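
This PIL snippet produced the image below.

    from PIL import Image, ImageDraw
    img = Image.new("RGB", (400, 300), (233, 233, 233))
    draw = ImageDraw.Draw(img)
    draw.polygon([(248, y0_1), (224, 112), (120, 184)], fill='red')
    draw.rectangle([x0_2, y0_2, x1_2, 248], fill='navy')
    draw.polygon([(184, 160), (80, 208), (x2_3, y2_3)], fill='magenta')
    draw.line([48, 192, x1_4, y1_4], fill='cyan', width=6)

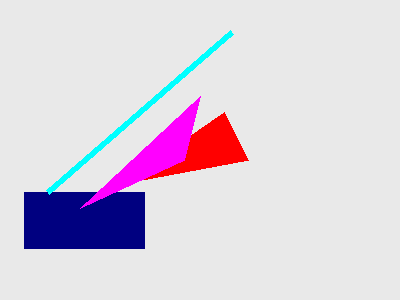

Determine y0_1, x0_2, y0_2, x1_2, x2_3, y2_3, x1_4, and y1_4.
y0_1 = 160
x0_2 = 24
y0_2 = 192
x1_2 = 144
x2_3 = 200
y2_3 = 96
x1_4 = 232
y1_4 = 32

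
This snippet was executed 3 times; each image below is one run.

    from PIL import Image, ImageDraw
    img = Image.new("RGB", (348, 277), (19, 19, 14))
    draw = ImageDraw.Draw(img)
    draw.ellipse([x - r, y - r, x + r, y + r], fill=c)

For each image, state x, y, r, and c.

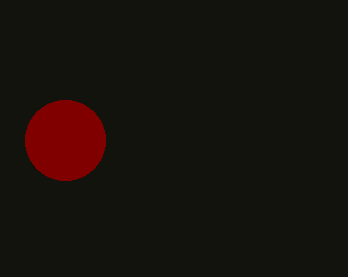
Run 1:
x = 65, y = 140, r = 40, c = 'maroon'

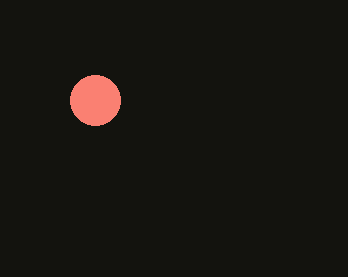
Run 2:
x = 95; y = 100; r = 25; c = 'salmon'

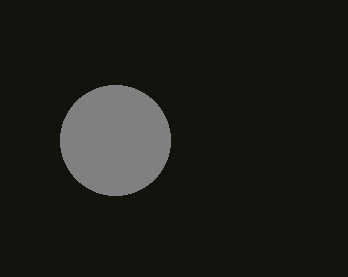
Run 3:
x = 115, y = 140, r = 55, c = 'gray'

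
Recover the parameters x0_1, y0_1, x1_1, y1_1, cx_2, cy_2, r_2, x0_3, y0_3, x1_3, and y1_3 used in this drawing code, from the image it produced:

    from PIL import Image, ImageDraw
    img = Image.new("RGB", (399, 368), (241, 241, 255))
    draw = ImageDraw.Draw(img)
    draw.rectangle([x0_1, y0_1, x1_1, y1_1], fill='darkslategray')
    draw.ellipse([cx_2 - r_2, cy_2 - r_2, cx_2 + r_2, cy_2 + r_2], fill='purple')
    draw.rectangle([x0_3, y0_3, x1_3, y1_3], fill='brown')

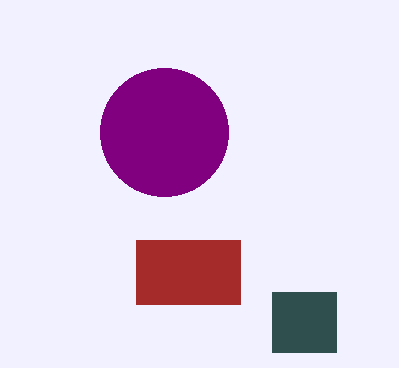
x0_1 = 272, y0_1 = 292, x1_1 = 336, y1_1 = 352, cx_2 = 164, cy_2 = 132, r_2 = 64, x0_3 = 136, y0_3 = 240, x1_3 = 240, y1_3 = 304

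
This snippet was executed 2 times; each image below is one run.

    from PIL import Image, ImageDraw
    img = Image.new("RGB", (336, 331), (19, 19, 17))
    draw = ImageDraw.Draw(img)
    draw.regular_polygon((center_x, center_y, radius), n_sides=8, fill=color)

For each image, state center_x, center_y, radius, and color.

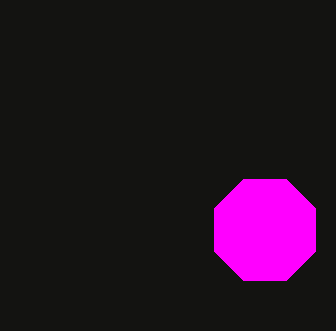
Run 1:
center_x = 265, center_y = 230, radius = 55, color = 'magenta'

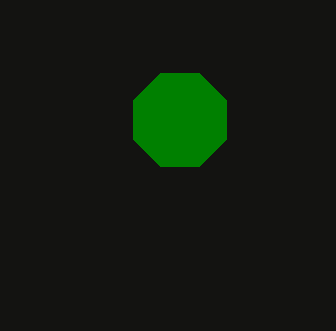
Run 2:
center_x = 180
center_y = 120
radius = 50
color = 'green'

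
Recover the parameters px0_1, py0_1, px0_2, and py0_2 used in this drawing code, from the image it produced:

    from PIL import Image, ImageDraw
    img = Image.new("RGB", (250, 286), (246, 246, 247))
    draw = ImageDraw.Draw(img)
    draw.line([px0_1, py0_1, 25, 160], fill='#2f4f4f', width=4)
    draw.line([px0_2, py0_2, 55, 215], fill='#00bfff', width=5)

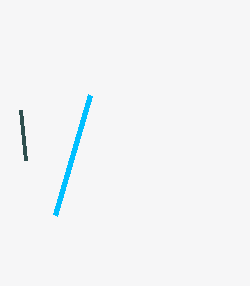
px0_1 = 20
py0_1 = 110
px0_2 = 90
py0_2 = 95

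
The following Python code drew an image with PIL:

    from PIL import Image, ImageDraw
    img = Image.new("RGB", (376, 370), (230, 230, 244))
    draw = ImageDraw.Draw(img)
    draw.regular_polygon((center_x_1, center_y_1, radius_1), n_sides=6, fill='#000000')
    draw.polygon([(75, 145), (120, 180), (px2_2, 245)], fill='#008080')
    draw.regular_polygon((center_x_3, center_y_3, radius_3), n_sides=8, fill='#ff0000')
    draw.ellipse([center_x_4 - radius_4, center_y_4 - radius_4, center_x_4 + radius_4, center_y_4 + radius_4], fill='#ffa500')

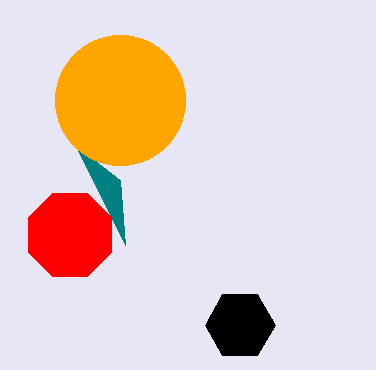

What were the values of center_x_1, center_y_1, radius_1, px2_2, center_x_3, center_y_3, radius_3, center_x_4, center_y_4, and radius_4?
center_x_1 = 240; center_y_1 = 325; radius_1 = 35; px2_2 = 125; center_x_3 = 70; center_y_3 = 235; radius_3 = 45; center_x_4 = 120; center_y_4 = 100; radius_4 = 65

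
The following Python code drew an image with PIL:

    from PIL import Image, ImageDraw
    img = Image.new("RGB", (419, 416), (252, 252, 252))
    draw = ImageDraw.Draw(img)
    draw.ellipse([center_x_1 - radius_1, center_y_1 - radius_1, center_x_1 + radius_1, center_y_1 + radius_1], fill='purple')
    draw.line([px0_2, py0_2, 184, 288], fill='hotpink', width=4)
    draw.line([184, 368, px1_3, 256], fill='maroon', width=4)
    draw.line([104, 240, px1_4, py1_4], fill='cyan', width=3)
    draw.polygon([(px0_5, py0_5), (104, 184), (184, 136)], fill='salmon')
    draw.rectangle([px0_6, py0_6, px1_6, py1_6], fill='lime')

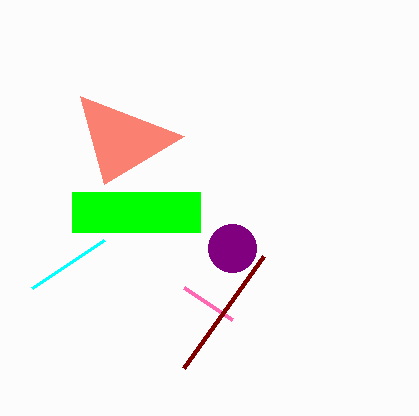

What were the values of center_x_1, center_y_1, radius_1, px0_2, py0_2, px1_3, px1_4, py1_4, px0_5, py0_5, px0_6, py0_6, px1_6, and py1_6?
center_x_1 = 232, center_y_1 = 248, radius_1 = 24, px0_2 = 232, py0_2 = 320, px1_3 = 264, px1_4 = 32, py1_4 = 288, px0_5 = 80, py0_5 = 96, px0_6 = 72, py0_6 = 192, px1_6 = 200, py1_6 = 232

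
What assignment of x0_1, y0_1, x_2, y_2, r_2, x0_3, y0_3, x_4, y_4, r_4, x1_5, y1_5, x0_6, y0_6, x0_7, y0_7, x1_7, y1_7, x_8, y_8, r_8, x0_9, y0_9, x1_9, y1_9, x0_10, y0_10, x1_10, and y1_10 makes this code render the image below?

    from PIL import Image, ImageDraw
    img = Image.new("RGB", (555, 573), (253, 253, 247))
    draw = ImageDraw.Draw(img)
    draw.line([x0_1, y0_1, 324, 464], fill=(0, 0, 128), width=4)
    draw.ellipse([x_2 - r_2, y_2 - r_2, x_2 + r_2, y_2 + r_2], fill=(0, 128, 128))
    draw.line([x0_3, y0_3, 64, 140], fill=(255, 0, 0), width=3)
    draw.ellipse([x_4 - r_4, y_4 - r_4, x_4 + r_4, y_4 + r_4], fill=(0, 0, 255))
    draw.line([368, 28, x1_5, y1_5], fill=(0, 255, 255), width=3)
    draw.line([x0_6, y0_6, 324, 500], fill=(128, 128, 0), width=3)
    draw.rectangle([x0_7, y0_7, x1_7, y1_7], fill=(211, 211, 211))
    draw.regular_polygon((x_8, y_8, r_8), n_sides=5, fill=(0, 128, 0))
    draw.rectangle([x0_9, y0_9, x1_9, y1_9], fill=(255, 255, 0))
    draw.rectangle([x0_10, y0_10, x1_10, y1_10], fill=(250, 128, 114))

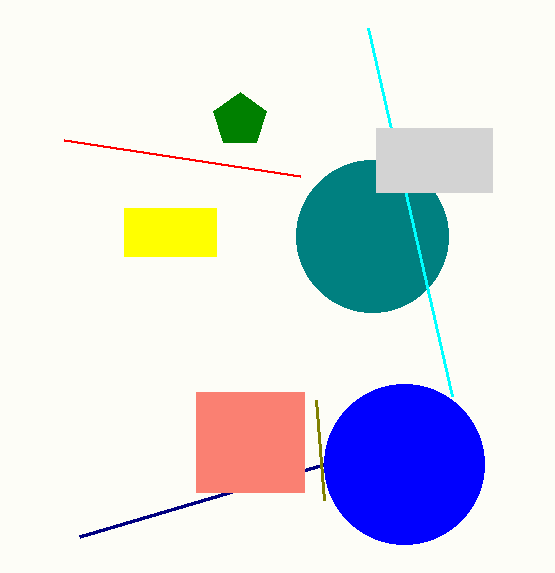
x0_1 = 80; y0_1 = 536; x_2 = 372; y_2 = 236; r_2 = 76; x0_3 = 300; y0_3 = 176; x_4 = 404; y_4 = 464; r_4 = 80; x1_5 = 452; y1_5 = 396; x0_6 = 316; y0_6 = 400; x0_7 = 376; y0_7 = 128; x1_7 = 492; y1_7 = 192; x_8 = 240; y_8 = 120; r_8 = 28; x0_9 = 124; y0_9 = 208; x1_9 = 216; y1_9 = 256; x0_10 = 196; y0_10 = 392; x1_10 = 304; y1_10 = 492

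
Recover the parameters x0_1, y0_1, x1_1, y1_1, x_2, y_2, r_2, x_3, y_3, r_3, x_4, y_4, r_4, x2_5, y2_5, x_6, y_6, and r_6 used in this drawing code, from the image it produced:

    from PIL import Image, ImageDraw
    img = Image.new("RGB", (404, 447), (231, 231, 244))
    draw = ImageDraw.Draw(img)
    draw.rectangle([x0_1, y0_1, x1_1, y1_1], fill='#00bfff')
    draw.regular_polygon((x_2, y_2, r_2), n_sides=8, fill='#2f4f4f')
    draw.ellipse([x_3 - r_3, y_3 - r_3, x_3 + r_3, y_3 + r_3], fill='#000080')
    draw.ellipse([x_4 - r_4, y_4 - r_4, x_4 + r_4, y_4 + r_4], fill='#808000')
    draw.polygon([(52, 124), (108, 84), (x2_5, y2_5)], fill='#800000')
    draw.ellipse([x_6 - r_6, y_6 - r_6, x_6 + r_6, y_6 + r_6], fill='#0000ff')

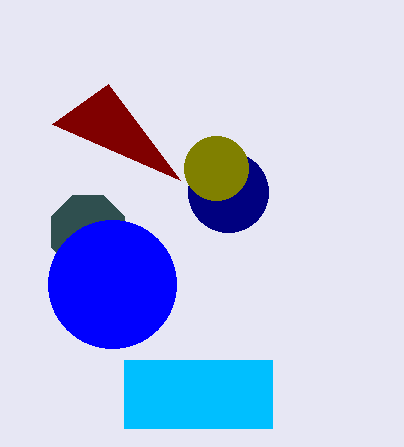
x0_1 = 124
y0_1 = 360
x1_1 = 272
y1_1 = 428
x_2 = 88
y_2 = 232
r_2 = 40
x_3 = 228
y_3 = 192
r_3 = 40
x_4 = 216
y_4 = 168
r_4 = 32
x2_5 = 180
y2_5 = 180
x_6 = 112
y_6 = 284
r_6 = 64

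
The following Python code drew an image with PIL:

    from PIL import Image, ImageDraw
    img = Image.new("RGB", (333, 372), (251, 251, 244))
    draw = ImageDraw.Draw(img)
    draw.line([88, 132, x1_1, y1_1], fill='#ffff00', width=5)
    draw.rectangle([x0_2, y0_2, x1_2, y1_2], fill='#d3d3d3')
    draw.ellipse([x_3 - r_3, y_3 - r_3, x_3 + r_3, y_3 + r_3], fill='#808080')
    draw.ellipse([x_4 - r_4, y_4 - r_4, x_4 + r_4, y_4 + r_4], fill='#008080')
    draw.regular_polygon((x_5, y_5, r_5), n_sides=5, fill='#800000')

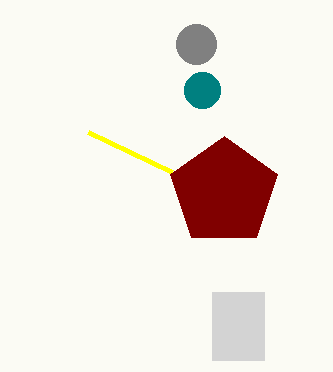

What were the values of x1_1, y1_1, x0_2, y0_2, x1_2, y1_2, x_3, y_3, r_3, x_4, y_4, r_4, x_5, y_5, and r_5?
x1_1 = 172; y1_1 = 172; x0_2 = 212; y0_2 = 292; x1_2 = 264; y1_2 = 360; x_3 = 196; y_3 = 44; r_3 = 20; x_4 = 202; y_4 = 90; r_4 = 18; x_5 = 224; y_5 = 192; r_5 = 56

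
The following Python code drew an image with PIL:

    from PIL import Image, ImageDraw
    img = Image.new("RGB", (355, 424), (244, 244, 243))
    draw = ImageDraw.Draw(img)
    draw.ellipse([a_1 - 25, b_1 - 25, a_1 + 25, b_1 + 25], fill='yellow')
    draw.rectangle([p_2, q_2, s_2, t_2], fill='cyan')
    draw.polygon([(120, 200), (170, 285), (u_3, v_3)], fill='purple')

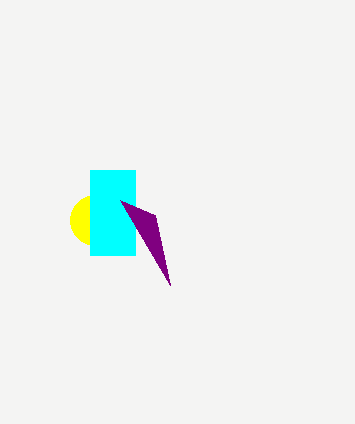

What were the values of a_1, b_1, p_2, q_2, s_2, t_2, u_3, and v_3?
a_1 = 95, b_1 = 220, p_2 = 90, q_2 = 170, s_2 = 135, t_2 = 255, u_3 = 155, v_3 = 215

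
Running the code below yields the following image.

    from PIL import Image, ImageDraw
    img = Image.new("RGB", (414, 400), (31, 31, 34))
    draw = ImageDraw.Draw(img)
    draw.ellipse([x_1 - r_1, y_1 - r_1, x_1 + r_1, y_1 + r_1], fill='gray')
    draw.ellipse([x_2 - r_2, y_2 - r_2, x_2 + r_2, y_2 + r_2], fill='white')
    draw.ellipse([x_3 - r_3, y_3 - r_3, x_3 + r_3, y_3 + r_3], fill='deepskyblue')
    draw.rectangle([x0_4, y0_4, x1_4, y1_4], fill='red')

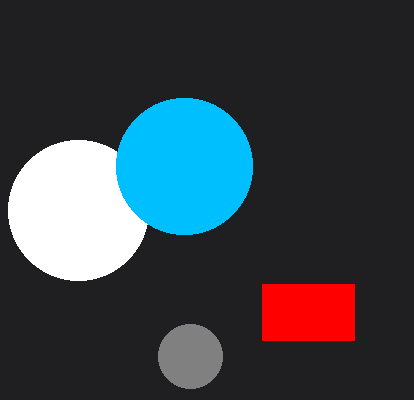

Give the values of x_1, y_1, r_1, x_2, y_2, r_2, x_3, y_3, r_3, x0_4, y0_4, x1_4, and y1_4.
x_1 = 190, y_1 = 356, r_1 = 32, x_2 = 78, y_2 = 210, r_2 = 70, x_3 = 184, y_3 = 166, r_3 = 68, x0_4 = 262, y0_4 = 284, x1_4 = 354, y1_4 = 340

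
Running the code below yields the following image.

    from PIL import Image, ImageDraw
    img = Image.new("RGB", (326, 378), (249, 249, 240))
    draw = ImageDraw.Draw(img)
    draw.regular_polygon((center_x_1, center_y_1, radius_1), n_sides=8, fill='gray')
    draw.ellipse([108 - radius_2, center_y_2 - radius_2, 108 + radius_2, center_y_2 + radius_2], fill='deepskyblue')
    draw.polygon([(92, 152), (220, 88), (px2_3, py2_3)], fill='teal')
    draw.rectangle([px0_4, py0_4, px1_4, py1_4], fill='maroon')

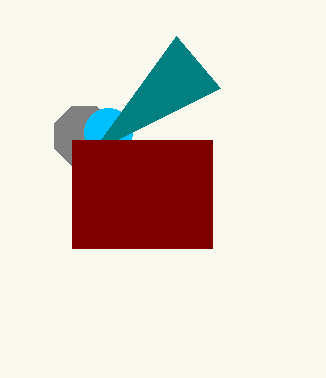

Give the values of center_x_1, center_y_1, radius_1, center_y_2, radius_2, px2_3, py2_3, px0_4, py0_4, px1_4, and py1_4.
center_x_1 = 84
center_y_1 = 136
radius_1 = 32
center_y_2 = 132
radius_2 = 24
px2_3 = 176
py2_3 = 36
px0_4 = 72
py0_4 = 140
px1_4 = 212
py1_4 = 248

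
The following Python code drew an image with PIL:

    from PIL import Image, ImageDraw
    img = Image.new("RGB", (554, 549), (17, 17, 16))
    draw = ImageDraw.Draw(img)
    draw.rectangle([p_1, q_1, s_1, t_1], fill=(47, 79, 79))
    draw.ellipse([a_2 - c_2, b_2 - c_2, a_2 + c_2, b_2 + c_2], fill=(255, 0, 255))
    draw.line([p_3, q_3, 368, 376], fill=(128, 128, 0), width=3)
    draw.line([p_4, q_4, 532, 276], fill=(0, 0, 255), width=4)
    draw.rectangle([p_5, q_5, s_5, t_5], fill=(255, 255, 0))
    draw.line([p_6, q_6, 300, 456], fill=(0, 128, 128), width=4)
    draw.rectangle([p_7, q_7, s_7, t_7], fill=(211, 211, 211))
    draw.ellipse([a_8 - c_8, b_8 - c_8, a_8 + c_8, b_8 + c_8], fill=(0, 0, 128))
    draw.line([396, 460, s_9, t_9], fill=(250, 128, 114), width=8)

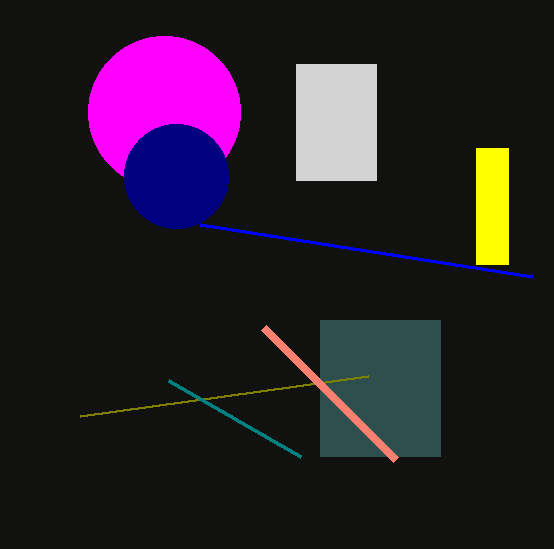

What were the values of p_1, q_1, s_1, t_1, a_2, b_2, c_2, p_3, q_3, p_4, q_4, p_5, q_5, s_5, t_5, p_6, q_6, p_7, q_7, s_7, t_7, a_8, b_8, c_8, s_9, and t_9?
p_1 = 320
q_1 = 320
s_1 = 440
t_1 = 456
a_2 = 164
b_2 = 112
c_2 = 76
p_3 = 80
q_3 = 416
p_4 = 200
q_4 = 224
p_5 = 476
q_5 = 148
s_5 = 508
t_5 = 264
p_6 = 168
q_6 = 380
p_7 = 296
q_7 = 64
s_7 = 376
t_7 = 180
a_8 = 176
b_8 = 176
c_8 = 52
s_9 = 264
t_9 = 328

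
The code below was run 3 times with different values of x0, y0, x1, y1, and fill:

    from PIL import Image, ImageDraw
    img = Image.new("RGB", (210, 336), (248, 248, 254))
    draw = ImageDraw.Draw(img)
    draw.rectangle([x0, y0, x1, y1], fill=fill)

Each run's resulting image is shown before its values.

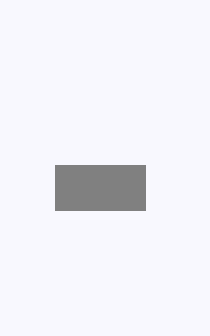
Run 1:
x0 = 55, y0 = 165, x1 = 145, y1 = 210, fill = 'gray'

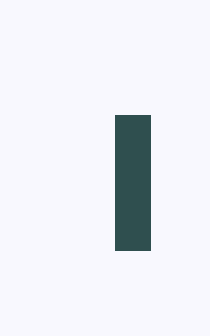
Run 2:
x0 = 115; y0 = 115; x1 = 150; y1 = 250; fill = 'darkslategray'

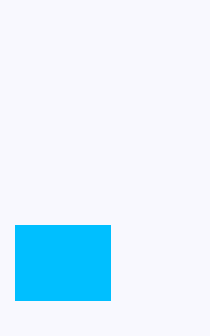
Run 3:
x0 = 15, y0 = 225, x1 = 110, y1 = 300, fill = 'deepskyblue'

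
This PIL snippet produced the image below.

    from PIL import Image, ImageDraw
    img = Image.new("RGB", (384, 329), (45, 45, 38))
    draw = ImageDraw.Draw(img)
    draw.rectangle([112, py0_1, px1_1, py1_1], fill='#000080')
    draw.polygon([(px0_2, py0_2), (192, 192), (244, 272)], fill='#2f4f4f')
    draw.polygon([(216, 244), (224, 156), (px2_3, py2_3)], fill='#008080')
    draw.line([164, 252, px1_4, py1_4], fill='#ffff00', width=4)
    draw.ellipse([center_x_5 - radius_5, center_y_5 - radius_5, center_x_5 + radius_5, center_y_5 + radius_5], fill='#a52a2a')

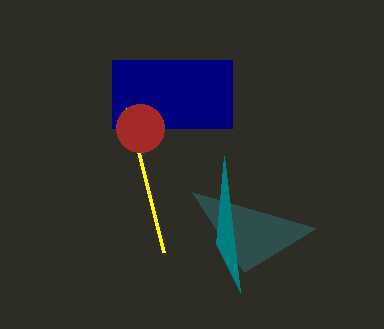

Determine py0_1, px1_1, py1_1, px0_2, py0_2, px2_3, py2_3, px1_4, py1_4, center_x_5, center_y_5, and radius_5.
py0_1 = 60, px1_1 = 232, py1_1 = 128, px0_2 = 316, py0_2 = 228, px2_3 = 240, py2_3 = 292, px1_4 = 128, py1_4 = 108, center_x_5 = 140, center_y_5 = 128, radius_5 = 24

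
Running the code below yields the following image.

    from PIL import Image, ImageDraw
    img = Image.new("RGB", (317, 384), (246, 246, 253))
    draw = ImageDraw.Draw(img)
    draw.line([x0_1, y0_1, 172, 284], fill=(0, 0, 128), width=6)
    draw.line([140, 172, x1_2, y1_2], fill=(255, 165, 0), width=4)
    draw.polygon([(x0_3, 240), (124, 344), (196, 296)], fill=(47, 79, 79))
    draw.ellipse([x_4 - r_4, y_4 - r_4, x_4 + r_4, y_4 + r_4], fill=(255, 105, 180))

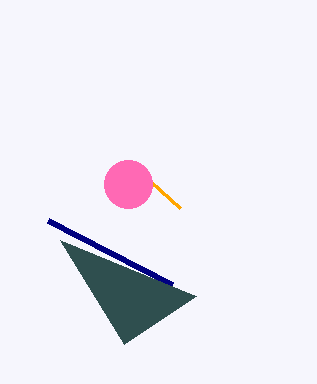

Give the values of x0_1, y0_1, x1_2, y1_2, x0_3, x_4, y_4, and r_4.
x0_1 = 48
y0_1 = 220
x1_2 = 180
y1_2 = 208
x0_3 = 60
x_4 = 128
y_4 = 184
r_4 = 24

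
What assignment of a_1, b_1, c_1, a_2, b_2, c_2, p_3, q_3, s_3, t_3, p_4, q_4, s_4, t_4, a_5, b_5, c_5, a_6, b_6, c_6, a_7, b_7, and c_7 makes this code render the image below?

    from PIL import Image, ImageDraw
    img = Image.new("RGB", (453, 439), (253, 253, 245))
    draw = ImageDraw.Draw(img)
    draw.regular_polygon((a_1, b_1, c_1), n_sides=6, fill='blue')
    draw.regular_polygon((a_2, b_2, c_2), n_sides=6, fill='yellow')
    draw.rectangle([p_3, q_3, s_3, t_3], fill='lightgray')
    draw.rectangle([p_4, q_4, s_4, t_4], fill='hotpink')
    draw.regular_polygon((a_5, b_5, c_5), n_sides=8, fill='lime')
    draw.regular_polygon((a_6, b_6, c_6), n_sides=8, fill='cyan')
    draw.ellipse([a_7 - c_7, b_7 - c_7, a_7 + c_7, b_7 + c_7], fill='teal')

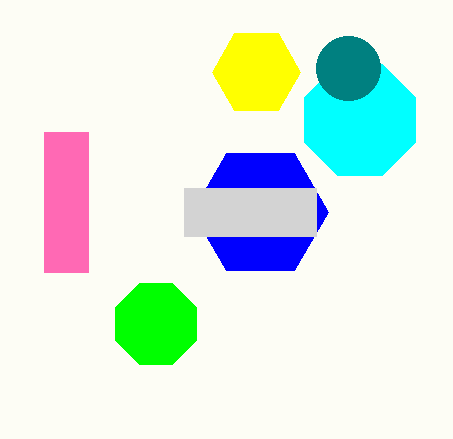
a_1 = 260; b_1 = 212; c_1 = 68; a_2 = 256; b_2 = 72; c_2 = 44; p_3 = 184; q_3 = 188; s_3 = 316; t_3 = 236; p_4 = 44; q_4 = 132; s_4 = 88; t_4 = 272; a_5 = 156; b_5 = 324; c_5 = 44; a_6 = 360; b_6 = 120; c_6 = 60; a_7 = 348; b_7 = 68; c_7 = 32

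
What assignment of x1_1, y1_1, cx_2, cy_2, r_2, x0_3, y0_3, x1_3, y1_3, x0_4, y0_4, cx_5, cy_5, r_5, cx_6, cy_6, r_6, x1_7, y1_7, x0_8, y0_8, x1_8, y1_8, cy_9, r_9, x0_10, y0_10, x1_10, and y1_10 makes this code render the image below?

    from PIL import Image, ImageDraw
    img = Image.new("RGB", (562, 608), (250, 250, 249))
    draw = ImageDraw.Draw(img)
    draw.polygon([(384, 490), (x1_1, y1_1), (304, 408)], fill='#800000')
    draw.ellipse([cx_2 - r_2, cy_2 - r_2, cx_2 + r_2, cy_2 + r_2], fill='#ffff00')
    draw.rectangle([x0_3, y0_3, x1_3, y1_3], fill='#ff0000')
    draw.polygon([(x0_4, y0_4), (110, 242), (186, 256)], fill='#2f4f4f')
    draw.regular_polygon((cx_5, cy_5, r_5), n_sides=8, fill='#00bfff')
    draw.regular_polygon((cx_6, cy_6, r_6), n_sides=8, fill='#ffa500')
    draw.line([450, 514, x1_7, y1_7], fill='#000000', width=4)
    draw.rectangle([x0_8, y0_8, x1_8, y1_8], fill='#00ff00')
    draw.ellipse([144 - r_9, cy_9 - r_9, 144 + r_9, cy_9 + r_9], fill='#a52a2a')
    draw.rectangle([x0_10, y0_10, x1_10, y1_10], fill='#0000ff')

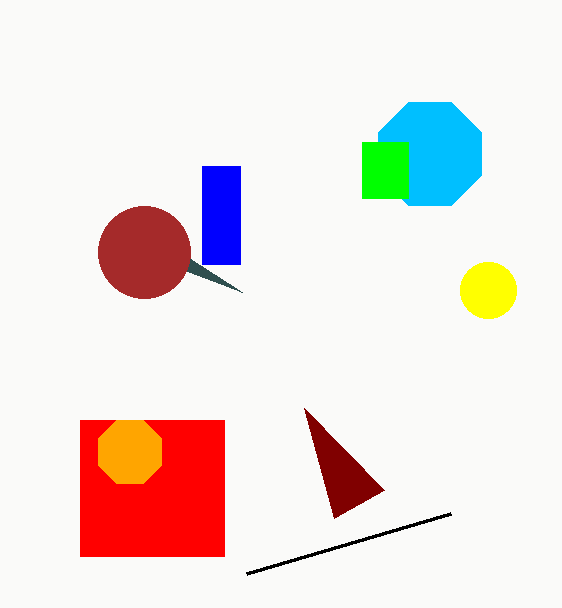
x1_1 = 334; y1_1 = 518; cx_2 = 488; cy_2 = 290; r_2 = 28; x0_3 = 80; y0_3 = 420; x1_3 = 224; y1_3 = 556; x0_4 = 242; y0_4 = 292; cx_5 = 430; cy_5 = 154; r_5 = 56; cx_6 = 130; cy_6 = 452; r_6 = 34; x1_7 = 246; y1_7 = 574; x0_8 = 362; y0_8 = 142; x1_8 = 408; y1_8 = 198; cy_9 = 252; r_9 = 46; x0_10 = 202; y0_10 = 166; x1_10 = 240; y1_10 = 264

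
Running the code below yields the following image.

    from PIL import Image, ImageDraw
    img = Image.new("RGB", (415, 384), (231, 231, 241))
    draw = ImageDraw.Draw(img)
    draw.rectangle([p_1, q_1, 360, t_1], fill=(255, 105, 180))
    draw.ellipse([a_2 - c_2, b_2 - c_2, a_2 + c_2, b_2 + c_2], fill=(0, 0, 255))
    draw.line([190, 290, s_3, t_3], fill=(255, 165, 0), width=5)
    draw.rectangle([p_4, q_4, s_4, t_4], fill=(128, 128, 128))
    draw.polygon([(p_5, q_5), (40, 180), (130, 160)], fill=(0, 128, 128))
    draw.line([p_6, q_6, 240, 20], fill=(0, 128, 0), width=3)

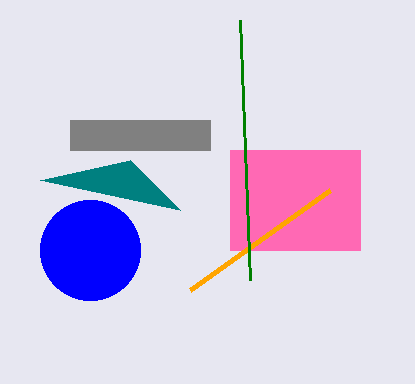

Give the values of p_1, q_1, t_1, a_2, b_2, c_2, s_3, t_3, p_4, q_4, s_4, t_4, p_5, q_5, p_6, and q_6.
p_1 = 230, q_1 = 150, t_1 = 250, a_2 = 90, b_2 = 250, c_2 = 50, s_3 = 330, t_3 = 190, p_4 = 70, q_4 = 120, s_4 = 210, t_4 = 150, p_5 = 180, q_5 = 210, p_6 = 250, q_6 = 280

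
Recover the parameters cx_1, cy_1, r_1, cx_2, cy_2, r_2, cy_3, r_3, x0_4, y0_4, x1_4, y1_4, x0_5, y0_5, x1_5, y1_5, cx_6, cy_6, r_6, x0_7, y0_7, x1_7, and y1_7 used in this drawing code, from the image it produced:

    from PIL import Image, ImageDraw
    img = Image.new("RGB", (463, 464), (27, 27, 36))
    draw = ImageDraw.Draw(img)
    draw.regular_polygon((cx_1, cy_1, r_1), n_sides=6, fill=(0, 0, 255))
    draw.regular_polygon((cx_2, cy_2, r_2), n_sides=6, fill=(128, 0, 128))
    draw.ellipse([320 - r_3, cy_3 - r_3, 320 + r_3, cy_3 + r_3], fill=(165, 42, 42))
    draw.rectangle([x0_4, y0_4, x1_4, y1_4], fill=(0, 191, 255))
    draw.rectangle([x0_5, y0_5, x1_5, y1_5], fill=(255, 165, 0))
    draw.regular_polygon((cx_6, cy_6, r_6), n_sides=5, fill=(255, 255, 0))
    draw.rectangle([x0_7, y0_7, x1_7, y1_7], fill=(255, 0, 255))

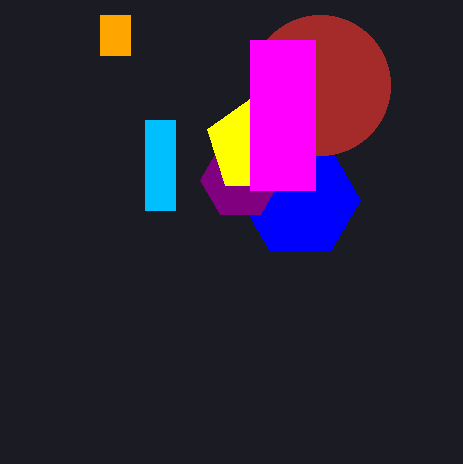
cx_1 = 300; cy_1 = 200; r_1 = 60; cx_2 = 240; cy_2 = 180; r_2 = 40; cy_3 = 85; r_3 = 70; x0_4 = 145; y0_4 = 120; x1_4 = 175; y1_4 = 210; x0_5 = 100; y0_5 = 15; x1_5 = 130; y1_5 = 55; cx_6 = 255; cy_6 = 145; r_6 = 50; x0_7 = 250; y0_7 = 40; x1_7 = 315; y1_7 = 190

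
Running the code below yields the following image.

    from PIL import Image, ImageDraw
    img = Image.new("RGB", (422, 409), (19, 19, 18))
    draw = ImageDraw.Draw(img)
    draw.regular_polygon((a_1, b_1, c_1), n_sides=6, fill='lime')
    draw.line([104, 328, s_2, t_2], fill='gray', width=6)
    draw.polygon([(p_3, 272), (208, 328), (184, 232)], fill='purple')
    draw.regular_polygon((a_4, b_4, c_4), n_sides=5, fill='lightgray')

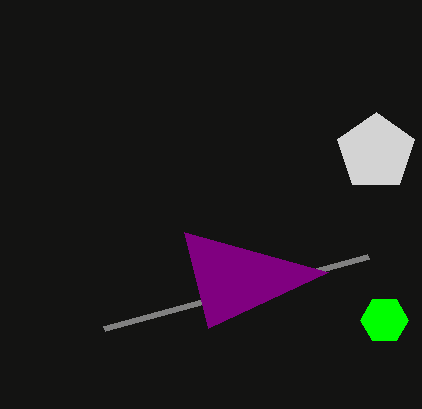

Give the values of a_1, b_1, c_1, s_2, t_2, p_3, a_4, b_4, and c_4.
a_1 = 384, b_1 = 320, c_1 = 24, s_2 = 368, t_2 = 256, p_3 = 328, a_4 = 376, b_4 = 152, c_4 = 40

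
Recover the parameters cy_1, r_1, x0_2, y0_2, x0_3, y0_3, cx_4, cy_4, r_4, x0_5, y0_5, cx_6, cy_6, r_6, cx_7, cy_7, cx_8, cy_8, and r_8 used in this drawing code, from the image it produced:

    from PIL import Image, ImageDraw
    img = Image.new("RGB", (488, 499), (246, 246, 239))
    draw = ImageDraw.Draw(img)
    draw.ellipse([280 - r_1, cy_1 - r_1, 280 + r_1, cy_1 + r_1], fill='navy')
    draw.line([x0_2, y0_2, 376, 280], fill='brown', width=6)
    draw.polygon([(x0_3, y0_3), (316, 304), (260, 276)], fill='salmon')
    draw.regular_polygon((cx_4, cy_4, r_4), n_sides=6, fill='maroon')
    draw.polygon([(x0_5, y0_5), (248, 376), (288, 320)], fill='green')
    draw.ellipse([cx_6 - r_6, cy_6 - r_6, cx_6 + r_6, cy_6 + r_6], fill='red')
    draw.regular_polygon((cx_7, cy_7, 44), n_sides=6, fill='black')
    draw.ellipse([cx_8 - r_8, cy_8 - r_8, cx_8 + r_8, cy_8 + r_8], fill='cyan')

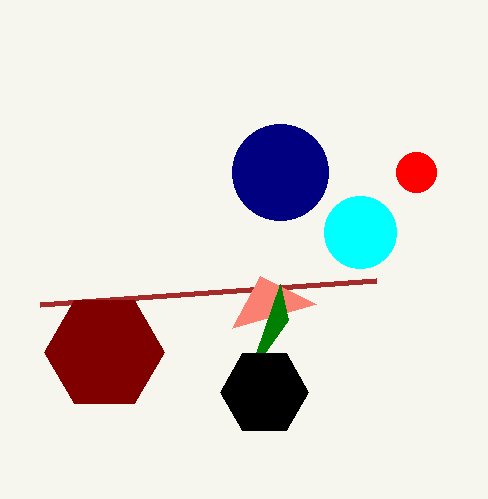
cy_1 = 172
r_1 = 48
x0_2 = 40
y0_2 = 304
x0_3 = 232
y0_3 = 328
cx_4 = 104
cy_4 = 352
r_4 = 60
x0_5 = 280
y0_5 = 284
cx_6 = 416
cy_6 = 172
r_6 = 20
cx_7 = 264
cy_7 = 392
cx_8 = 360
cy_8 = 232
r_8 = 36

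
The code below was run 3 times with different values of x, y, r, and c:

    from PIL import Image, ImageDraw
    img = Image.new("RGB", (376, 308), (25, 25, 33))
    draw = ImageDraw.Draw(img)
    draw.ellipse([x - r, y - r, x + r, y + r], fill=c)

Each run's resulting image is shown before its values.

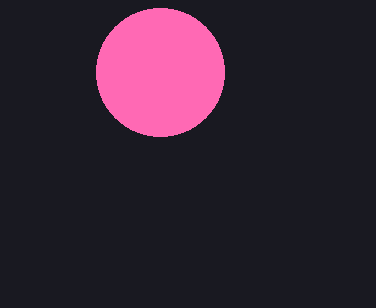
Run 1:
x = 160, y = 72, r = 64, c = 'hotpink'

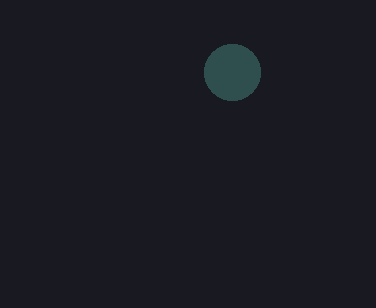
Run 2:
x = 232
y = 72
r = 28
c = 'darkslategray'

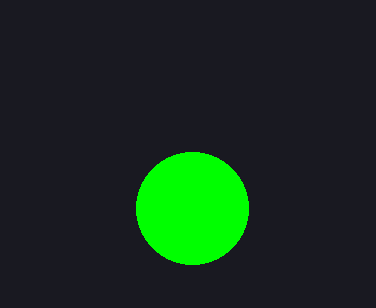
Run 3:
x = 192
y = 208
r = 56
c = 'lime'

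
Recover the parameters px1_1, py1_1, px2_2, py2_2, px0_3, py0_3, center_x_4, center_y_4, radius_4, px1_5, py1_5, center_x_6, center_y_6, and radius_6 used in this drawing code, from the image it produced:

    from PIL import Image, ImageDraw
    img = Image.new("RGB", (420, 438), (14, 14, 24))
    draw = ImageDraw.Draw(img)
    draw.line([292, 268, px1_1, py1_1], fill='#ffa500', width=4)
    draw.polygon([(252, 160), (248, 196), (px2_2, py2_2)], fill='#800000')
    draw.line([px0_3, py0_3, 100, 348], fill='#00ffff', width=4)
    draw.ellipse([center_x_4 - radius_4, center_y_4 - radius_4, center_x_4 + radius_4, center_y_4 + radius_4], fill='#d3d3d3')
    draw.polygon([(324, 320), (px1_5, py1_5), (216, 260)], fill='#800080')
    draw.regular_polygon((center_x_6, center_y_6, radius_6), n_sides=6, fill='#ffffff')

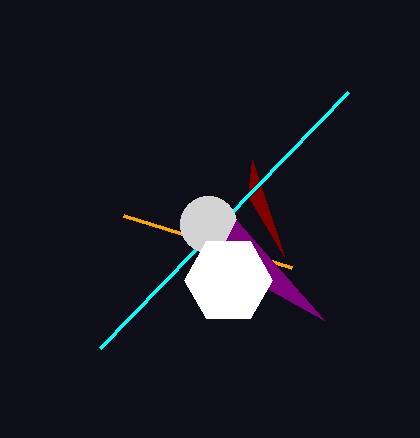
px1_1 = 124; py1_1 = 216; px2_2 = 284; py2_2 = 256; px0_3 = 348; py0_3 = 92; center_x_4 = 208; center_y_4 = 224; radius_4 = 28; px1_5 = 236; py1_5 = 220; center_x_6 = 228; center_y_6 = 280; radius_6 = 44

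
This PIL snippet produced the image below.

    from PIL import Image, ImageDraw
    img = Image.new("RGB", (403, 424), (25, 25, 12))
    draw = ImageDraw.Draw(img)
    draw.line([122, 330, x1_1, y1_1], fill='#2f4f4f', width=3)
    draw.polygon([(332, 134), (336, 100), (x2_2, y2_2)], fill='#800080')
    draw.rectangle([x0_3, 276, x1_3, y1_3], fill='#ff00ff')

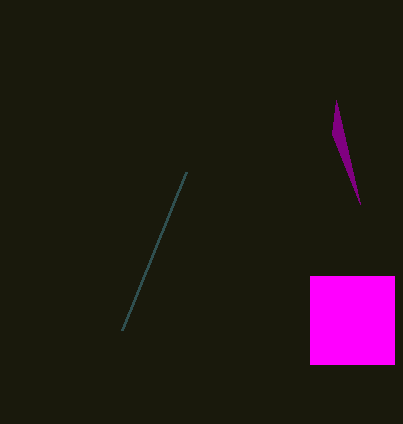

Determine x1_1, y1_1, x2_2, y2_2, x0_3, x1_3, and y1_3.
x1_1 = 186; y1_1 = 172; x2_2 = 360; y2_2 = 204; x0_3 = 310; x1_3 = 394; y1_3 = 364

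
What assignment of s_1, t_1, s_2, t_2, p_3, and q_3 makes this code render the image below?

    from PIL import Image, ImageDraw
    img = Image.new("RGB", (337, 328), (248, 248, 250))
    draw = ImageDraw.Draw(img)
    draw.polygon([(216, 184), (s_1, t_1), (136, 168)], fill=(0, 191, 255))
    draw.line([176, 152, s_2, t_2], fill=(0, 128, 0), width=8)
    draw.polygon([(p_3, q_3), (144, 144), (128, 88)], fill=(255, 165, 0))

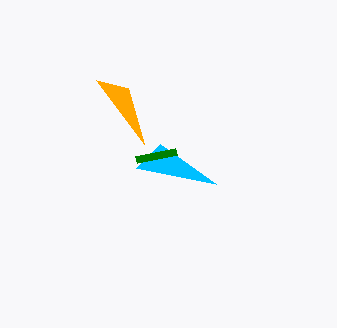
s_1 = 160; t_1 = 144; s_2 = 136; t_2 = 160; p_3 = 96; q_3 = 80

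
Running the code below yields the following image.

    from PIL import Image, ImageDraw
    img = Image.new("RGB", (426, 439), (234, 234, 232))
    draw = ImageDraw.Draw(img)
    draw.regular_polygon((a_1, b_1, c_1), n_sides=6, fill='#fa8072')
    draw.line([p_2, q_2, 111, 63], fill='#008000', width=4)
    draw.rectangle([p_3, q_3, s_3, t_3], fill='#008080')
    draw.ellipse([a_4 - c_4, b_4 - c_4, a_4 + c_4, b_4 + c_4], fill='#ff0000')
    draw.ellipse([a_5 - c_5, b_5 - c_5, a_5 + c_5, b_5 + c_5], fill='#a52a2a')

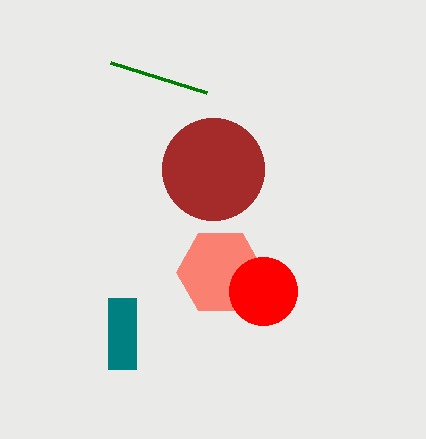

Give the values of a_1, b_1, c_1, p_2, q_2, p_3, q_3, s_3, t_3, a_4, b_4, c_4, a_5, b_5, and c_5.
a_1 = 220
b_1 = 272
c_1 = 44
p_2 = 207
q_2 = 93
p_3 = 108
q_3 = 298
s_3 = 136
t_3 = 369
a_4 = 263
b_4 = 291
c_4 = 34
a_5 = 213
b_5 = 169
c_5 = 51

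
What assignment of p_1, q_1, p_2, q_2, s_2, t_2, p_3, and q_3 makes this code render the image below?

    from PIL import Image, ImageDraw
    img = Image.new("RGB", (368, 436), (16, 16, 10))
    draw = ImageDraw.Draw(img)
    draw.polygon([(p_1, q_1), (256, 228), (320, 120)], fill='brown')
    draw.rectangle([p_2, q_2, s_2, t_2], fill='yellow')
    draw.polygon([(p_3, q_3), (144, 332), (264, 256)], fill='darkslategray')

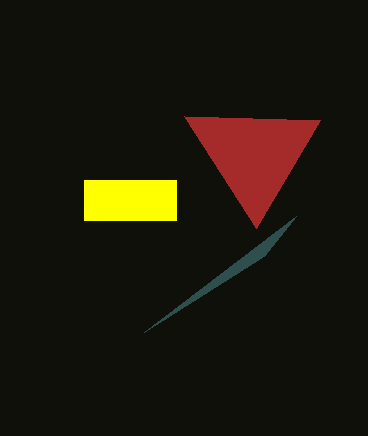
p_1 = 184, q_1 = 116, p_2 = 84, q_2 = 180, s_2 = 176, t_2 = 220, p_3 = 296, q_3 = 216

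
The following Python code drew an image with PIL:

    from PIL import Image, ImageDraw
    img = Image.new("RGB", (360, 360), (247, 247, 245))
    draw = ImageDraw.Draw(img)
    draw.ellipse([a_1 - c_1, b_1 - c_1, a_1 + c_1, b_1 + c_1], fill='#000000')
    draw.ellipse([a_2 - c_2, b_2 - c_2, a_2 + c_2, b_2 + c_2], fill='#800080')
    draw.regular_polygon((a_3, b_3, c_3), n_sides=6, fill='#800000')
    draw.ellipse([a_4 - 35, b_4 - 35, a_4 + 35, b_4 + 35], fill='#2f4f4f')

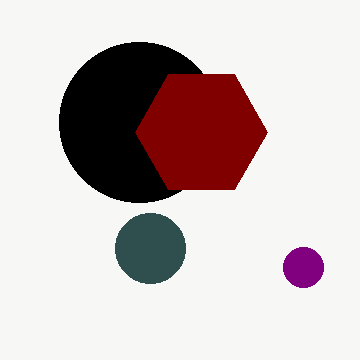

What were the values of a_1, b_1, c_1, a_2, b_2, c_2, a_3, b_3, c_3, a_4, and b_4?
a_1 = 139
b_1 = 122
c_1 = 80
a_2 = 303
b_2 = 267
c_2 = 20
a_3 = 201
b_3 = 132
c_3 = 66
a_4 = 150
b_4 = 248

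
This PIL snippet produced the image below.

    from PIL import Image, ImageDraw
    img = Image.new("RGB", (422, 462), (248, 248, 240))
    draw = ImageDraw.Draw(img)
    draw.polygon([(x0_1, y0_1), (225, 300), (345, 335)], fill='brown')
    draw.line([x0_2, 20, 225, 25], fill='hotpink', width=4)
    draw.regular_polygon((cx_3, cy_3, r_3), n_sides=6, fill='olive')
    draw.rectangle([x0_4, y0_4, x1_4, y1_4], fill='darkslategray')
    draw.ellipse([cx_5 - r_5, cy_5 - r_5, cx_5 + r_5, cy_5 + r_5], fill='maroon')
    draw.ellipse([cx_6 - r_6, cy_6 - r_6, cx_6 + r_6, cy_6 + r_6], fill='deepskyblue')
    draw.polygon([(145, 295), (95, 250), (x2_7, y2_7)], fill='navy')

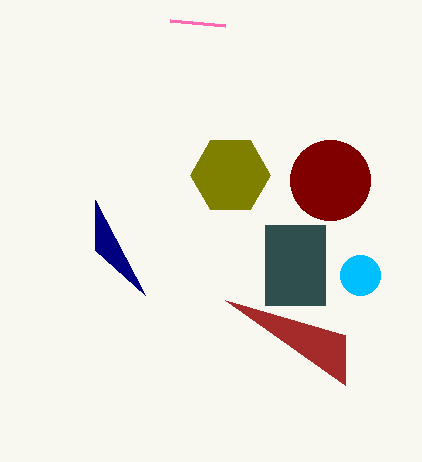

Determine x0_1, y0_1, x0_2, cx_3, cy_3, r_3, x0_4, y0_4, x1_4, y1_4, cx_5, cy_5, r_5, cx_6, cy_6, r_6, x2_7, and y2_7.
x0_1 = 345; y0_1 = 385; x0_2 = 170; cx_3 = 230; cy_3 = 175; r_3 = 40; x0_4 = 265; y0_4 = 225; x1_4 = 325; y1_4 = 305; cx_5 = 330; cy_5 = 180; r_5 = 40; cx_6 = 360; cy_6 = 275; r_6 = 20; x2_7 = 95; y2_7 = 200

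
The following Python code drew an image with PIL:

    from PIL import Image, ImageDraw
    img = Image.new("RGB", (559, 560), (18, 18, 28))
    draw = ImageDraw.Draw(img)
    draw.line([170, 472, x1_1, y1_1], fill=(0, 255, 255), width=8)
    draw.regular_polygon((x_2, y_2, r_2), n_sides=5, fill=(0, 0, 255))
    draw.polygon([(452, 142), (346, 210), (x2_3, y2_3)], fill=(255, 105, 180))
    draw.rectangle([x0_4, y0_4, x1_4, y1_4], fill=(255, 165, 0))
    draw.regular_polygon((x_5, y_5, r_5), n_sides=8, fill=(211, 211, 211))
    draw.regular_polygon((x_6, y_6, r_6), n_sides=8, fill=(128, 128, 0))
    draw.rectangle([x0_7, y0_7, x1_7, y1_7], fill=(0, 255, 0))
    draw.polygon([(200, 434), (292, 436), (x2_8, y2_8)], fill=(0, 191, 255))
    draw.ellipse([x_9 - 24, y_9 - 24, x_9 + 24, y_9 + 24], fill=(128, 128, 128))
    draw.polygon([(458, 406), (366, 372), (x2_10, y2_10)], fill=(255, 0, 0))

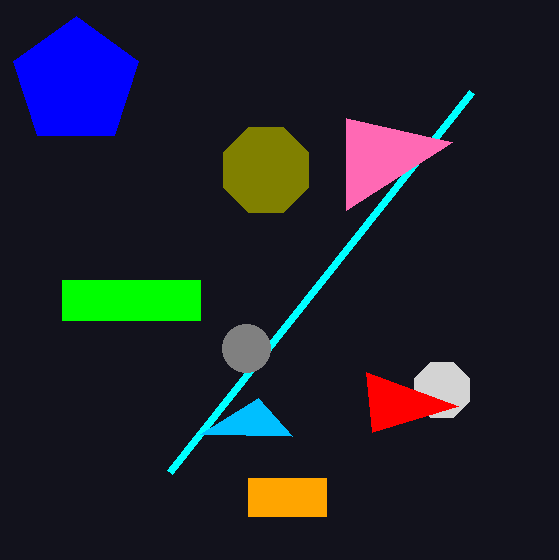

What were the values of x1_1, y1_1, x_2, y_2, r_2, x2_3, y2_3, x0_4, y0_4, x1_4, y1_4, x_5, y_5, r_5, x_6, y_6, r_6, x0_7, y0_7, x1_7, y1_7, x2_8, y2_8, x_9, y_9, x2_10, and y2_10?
x1_1 = 472, y1_1 = 92, x_2 = 76, y_2 = 82, r_2 = 66, x2_3 = 346, y2_3 = 118, x0_4 = 248, y0_4 = 478, x1_4 = 326, y1_4 = 516, x_5 = 442, y_5 = 390, r_5 = 30, x_6 = 266, y_6 = 170, r_6 = 46, x0_7 = 62, y0_7 = 280, x1_7 = 200, y1_7 = 320, x2_8 = 258, y2_8 = 398, x_9 = 246, y_9 = 348, x2_10 = 372, y2_10 = 432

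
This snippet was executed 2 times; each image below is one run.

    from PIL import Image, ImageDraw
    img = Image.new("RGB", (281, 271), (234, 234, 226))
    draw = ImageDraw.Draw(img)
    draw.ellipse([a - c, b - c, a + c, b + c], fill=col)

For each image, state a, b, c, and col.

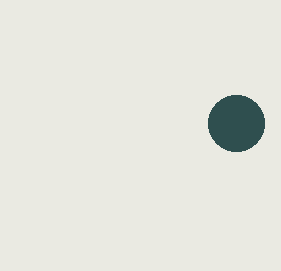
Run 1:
a = 236, b = 123, c = 28, col = 'darkslategray'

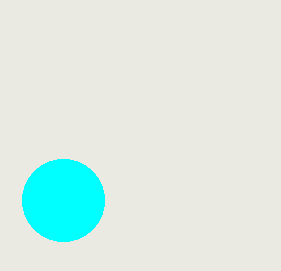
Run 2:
a = 63
b = 200
c = 41
col = 'cyan'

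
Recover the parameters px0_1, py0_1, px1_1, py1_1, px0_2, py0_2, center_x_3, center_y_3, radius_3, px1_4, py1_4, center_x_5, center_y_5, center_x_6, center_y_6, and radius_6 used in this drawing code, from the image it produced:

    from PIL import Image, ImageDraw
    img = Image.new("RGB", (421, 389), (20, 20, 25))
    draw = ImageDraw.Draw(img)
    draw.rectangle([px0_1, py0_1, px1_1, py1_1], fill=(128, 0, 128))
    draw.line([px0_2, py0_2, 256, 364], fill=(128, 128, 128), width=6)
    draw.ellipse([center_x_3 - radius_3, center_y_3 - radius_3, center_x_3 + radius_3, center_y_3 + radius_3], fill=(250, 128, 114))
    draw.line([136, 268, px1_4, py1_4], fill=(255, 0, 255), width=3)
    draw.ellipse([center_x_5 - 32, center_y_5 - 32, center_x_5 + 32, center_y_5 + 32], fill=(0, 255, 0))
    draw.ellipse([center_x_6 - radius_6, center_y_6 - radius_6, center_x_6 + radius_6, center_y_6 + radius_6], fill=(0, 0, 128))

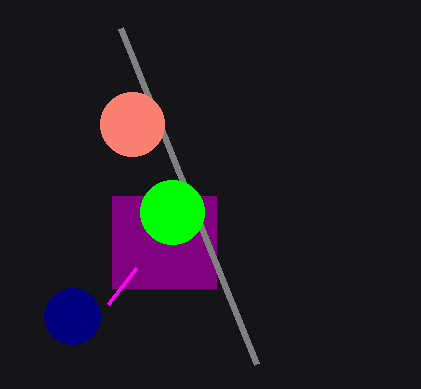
px0_1 = 112; py0_1 = 196; px1_1 = 216; py1_1 = 288; px0_2 = 120; py0_2 = 28; center_x_3 = 132; center_y_3 = 124; radius_3 = 32; px1_4 = 108; py1_4 = 304; center_x_5 = 172; center_y_5 = 212; center_x_6 = 72; center_y_6 = 316; radius_6 = 28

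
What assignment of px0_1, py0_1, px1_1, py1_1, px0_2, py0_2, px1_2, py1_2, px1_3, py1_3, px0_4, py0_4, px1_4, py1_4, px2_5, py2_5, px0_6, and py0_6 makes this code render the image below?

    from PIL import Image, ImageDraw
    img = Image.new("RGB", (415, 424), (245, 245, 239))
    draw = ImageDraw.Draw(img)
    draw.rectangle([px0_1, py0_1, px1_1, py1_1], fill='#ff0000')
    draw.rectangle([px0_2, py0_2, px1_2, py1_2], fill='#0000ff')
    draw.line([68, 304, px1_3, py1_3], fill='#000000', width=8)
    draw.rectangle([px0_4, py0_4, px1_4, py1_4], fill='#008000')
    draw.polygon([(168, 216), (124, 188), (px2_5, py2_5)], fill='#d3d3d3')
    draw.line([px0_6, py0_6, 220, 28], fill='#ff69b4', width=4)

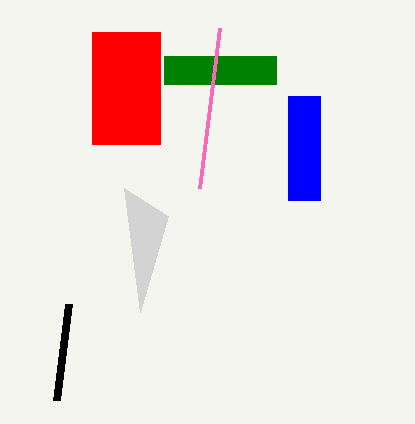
px0_1 = 92; py0_1 = 32; px1_1 = 160; py1_1 = 144; px0_2 = 288; py0_2 = 96; px1_2 = 320; py1_2 = 200; px1_3 = 56; py1_3 = 400; px0_4 = 164; py0_4 = 56; px1_4 = 276; py1_4 = 84; px2_5 = 140; py2_5 = 312; px0_6 = 200; py0_6 = 188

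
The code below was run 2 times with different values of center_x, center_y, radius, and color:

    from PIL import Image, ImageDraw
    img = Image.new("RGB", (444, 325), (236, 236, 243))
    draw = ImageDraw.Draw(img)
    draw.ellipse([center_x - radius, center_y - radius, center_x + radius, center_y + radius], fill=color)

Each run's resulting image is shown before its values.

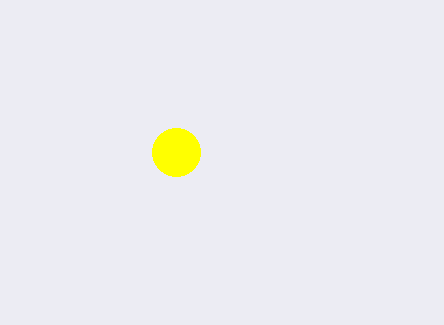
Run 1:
center_x = 176
center_y = 152
radius = 24
color = 'yellow'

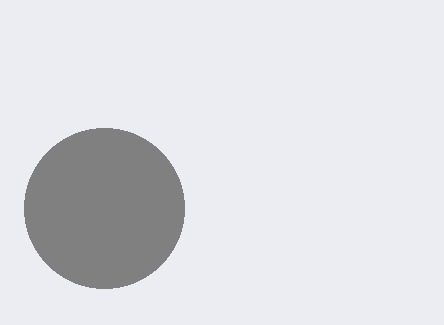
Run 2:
center_x = 104; center_y = 208; radius = 80; color = 'gray'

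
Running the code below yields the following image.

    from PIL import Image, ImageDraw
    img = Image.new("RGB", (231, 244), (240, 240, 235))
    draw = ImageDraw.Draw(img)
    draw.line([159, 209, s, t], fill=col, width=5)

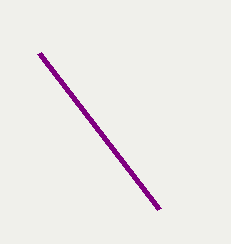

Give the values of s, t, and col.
s = 39, t = 53, col = 'purple'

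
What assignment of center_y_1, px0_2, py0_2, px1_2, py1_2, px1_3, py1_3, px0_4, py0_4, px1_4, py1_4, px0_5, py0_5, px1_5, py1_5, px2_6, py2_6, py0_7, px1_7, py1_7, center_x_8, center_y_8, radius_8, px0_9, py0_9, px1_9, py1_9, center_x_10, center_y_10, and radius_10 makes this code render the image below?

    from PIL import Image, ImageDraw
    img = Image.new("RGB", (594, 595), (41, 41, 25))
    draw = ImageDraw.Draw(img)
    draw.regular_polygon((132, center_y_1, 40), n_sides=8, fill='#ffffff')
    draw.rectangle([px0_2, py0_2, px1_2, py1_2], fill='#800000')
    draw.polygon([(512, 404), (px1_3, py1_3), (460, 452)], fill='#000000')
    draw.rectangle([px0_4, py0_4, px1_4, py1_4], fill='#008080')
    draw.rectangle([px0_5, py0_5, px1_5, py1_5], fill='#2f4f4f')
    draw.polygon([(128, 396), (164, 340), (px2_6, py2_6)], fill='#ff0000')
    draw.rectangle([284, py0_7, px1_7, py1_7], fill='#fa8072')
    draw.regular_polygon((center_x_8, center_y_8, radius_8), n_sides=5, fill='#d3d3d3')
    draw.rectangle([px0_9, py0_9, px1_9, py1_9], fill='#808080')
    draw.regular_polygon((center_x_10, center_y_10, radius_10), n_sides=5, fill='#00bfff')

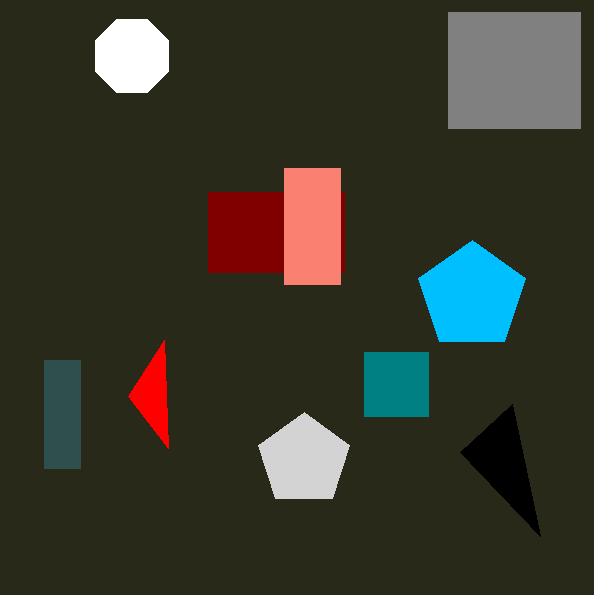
center_y_1 = 56
px0_2 = 208
py0_2 = 192
px1_2 = 344
py1_2 = 272
px1_3 = 540
py1_3 = 536
px0_4 = 364
py0_4 = 352
px1_4 = 428
py1_4 = 416
px0_5 = 44
py0_5 = 360
px1_5 = 80
py1_5 = 468
px2_6 = 168
py2_6 = 448
py0_7 = 168
px1_7 = 340
py1_7 = 284
center_x_8 = 304
center_y_8 = 460
radius_8 = 48
px0_9 = 448
py0_9 = 12
px1_9 = 580
py1_9 = 128
center_x_10 = 472
center_y_10 = 296
radius_10 = 56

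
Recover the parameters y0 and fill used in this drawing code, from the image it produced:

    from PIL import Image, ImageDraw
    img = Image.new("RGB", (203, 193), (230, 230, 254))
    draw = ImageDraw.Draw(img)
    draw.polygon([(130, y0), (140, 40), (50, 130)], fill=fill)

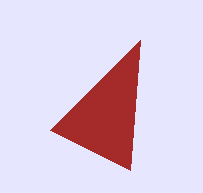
y0 = 170, fill = 'brown'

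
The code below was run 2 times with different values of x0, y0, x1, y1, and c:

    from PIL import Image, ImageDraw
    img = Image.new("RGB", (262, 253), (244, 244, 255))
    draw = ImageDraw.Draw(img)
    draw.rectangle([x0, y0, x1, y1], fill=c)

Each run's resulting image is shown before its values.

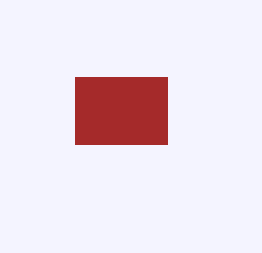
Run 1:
x0 = 75
y0 = 77
x1 = 167
y1 = 144
c = 'brown'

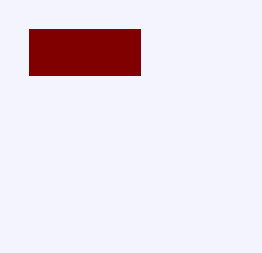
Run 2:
x0 = 29; y0 = 29; x1 = 140; y1 = 75; c = 'maroon'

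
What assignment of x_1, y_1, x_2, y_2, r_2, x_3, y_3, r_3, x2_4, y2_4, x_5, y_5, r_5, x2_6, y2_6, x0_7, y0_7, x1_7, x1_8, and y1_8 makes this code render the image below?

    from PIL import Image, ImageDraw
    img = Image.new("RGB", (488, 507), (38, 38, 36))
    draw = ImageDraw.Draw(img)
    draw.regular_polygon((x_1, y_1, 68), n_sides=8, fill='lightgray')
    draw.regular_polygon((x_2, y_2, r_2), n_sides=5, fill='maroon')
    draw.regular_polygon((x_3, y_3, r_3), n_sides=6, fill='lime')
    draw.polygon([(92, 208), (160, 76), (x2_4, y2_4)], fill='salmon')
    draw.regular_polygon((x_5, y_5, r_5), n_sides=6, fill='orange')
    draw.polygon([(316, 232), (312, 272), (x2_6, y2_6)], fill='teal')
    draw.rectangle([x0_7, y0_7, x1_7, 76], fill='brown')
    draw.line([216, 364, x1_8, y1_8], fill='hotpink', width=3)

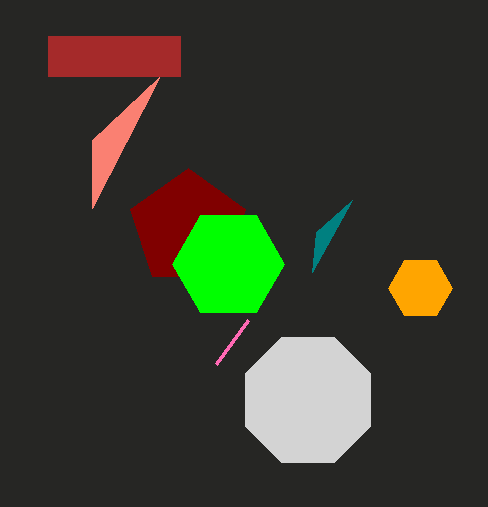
x_1 = 308, y_1 = 400, x_2 = 188, y_2 = 228, r_2 = 60, x_3 = 228, y_3 = 264, r_3 = 56, x2_4 = 92, y2_4 = 140, x_5 = 420, y_5 = 288, r_5 = 32, x2_6 = 352, y2_6 = 200, x0_7 = 48, y0_7 = 36, x1_7 = 180, x1_8 = 248, y1_8 = 320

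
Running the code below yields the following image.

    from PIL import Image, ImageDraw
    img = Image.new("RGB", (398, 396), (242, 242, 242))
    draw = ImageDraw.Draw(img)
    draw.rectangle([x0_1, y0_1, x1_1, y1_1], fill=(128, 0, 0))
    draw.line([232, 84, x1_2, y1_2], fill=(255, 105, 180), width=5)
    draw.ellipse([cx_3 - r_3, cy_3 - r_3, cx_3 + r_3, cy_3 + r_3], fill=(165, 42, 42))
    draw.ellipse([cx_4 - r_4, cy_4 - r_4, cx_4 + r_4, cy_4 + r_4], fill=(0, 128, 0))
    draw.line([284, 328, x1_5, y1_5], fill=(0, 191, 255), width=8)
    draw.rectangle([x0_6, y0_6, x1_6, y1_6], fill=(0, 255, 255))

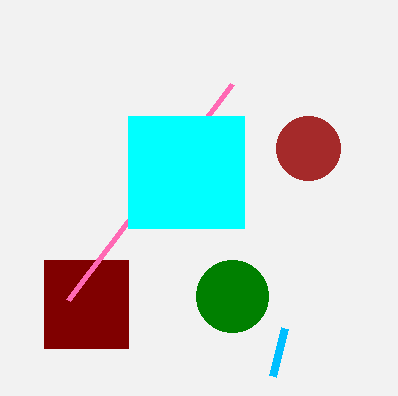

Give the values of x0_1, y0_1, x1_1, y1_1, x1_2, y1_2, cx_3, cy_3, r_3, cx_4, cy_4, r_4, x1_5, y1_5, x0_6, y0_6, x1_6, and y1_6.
x0_1 = 44, y0_1 = 260, x1_1 = 128, y1_1 = 348, x1_2 = 68, y1_2 = 300, cx_3 = 308, cy_3 = 148, r_3 = 32, cx_4 = 232, cy_4 = 296, r_4 = 36, x1_5 = 272, y1_5 = 376, x0_6 = 128, y0_6 = 116, x1_6 = 244, y1_6 = 228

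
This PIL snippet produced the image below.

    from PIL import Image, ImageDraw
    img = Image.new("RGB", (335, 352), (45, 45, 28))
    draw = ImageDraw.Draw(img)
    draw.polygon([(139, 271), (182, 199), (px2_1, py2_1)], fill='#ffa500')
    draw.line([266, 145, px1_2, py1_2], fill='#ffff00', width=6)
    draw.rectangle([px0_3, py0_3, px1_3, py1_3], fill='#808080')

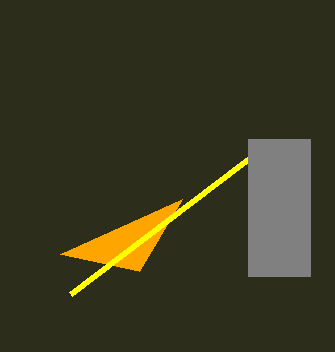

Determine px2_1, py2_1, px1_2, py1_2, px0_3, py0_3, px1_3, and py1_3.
px2_1 = 60, py2_1 = 254, px1_2 = 70, py1_2 = 294, px0_3 = 248, py0_3 = 139, px1_3 = 310, py1_3 = 276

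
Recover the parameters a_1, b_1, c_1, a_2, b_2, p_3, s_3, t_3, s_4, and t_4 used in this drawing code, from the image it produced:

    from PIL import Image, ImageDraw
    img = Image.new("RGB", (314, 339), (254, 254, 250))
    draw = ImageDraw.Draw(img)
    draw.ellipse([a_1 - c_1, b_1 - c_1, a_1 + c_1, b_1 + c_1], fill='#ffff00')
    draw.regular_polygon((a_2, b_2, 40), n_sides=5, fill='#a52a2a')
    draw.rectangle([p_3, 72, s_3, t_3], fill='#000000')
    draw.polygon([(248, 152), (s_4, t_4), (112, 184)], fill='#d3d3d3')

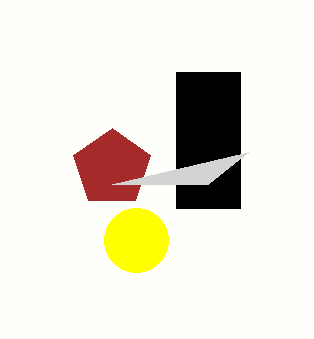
a_1 = 136
b_1 = 240
c_1 = 32
a_2 = 112
b_2 = 168
p_3 = 176
s_3 = 240
t_3 = 208
s_4 = 208
t_4 = 184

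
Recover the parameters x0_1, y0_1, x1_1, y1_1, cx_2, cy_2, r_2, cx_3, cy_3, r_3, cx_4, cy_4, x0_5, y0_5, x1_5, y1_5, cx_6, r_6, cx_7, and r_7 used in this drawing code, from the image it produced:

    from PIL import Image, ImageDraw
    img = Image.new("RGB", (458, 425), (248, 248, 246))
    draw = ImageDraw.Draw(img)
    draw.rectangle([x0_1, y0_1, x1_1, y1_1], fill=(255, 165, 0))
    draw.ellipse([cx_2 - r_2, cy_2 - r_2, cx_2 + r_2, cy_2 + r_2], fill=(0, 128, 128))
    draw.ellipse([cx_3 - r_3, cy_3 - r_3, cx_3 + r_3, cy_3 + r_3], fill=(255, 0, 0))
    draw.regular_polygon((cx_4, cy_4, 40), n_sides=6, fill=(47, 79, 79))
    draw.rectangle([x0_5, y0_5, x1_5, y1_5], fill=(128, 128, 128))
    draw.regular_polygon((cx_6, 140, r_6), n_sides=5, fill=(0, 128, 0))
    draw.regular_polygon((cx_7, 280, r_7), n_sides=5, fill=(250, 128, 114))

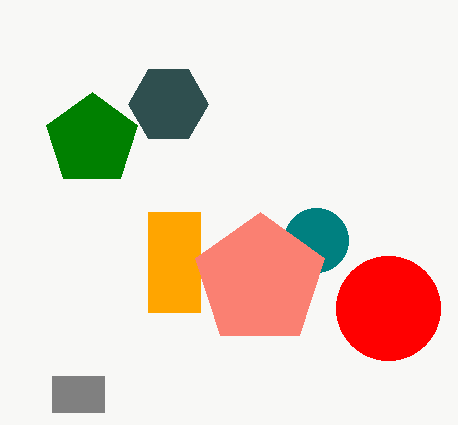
x0_1 = 148
y0_1 = 212
x1_1 = 200
y1_1 = 312
cx_2 = 316
cy_2 = 240
r_2 = 32
cx_3 = 388
cy_3 = 308
r_3 = 52
cx_4 = 168
cy_4 = 104
x0_5 = 52
y0_5 = 376
x1_5 = 104
y1_5 = 412
cx_6 = 92
r_6 = 48
cx_7 = 260
r_7 = 68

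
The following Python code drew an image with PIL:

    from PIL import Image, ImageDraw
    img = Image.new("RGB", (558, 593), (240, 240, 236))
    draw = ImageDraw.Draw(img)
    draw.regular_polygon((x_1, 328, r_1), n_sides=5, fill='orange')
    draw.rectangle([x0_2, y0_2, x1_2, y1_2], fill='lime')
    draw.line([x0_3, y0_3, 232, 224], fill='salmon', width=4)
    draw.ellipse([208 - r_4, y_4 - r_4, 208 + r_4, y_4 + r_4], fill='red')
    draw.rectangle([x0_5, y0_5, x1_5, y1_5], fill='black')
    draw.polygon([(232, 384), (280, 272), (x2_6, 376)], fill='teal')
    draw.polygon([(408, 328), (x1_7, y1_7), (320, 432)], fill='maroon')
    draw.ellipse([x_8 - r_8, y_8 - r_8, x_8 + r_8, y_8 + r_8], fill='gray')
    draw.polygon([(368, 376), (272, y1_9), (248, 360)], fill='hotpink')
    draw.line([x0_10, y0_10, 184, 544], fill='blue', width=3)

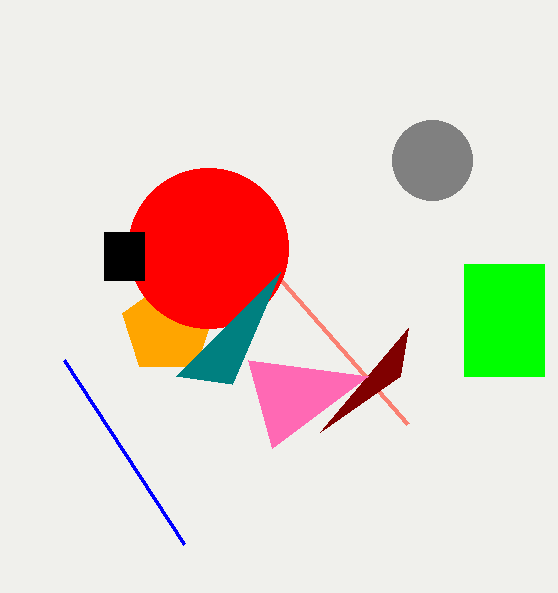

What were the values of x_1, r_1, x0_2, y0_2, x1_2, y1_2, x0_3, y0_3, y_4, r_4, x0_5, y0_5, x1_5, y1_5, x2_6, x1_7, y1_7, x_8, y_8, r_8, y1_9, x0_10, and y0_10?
x_1 = 168; r_1 = 48; x0_2 = 464; y0_2 = 264; x1_2 = 544; y1_2 = 376; x0_3 = 408; y0_3 = 424; y_4 = 248; r_4 = 80; x0_5 = 104; y0_5 = 232; x1_5 = 144; y1_5 = 280; x2_6 = 176; x1_7 = 400; y1_7 = 376; x_8 = 432; y_8 = 160; r_8 = 40; y1_9 = 448; x0_10 = 64; y0_10 = 360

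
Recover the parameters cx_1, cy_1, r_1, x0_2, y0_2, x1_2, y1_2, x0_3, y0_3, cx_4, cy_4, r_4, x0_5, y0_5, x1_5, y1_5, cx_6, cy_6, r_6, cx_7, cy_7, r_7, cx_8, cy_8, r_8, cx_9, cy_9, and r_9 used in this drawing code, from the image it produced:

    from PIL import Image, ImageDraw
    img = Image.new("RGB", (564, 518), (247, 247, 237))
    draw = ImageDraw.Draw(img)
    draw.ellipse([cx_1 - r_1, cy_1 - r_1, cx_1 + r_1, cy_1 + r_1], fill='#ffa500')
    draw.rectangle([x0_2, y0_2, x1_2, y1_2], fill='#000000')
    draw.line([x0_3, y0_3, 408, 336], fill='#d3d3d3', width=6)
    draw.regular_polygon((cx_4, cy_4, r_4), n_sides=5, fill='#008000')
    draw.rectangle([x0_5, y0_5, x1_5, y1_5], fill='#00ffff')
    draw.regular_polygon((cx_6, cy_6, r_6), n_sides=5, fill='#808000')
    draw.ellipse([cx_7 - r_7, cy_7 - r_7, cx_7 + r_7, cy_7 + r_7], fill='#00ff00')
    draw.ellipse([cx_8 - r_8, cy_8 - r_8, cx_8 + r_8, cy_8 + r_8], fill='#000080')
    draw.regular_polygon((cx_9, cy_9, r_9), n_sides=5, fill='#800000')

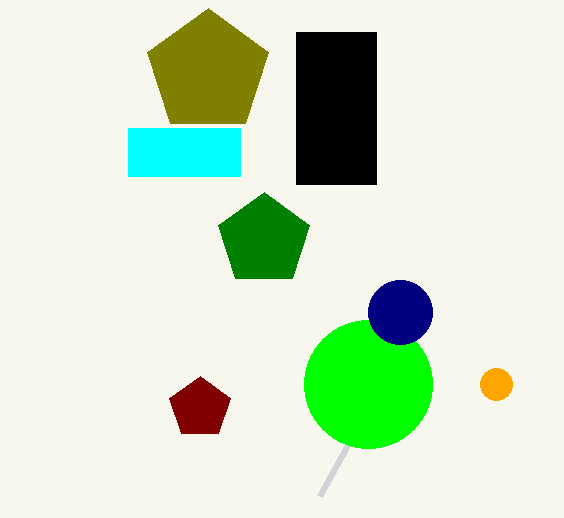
cx_1 = 496
cy_1 = 384
r_1 = 16
x0_2 = 296
y0_2 = 32
x1_2 = 376
y1_2 = 184
x0_3 = 320
y0_3 = 496
cx_4 = 264
cy_4 = 240
r_4 = 48
x0_5 = 128
y0_5 = 128
x1_5 = 240
y1_5 = 176
cx_6 = 208
cy_6 = 72
r_6 = 64
cx_7 = 368
cy_7 = 384
r_7 = 64
cx_8 = 400
cy_8 = 312
r_8 = 32
cx_9 = 200
cy_9 = 408
r_9 = 32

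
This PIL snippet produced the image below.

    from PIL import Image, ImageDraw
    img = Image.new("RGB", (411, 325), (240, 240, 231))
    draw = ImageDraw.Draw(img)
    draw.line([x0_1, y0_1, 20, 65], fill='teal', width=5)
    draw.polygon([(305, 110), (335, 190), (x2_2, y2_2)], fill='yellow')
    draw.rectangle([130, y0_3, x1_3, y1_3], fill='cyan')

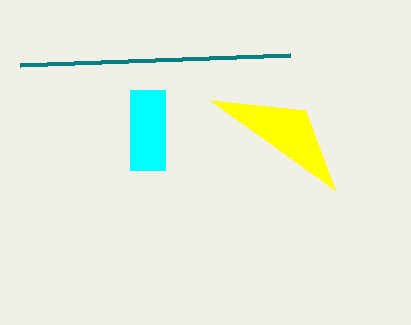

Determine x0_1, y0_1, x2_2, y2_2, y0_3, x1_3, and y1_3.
x0_1 = 290; y0_1 = 55; x2_2 = 210; y2_2 = 100; y0_3 = 90; x1_3 = 165; y1_3 = 170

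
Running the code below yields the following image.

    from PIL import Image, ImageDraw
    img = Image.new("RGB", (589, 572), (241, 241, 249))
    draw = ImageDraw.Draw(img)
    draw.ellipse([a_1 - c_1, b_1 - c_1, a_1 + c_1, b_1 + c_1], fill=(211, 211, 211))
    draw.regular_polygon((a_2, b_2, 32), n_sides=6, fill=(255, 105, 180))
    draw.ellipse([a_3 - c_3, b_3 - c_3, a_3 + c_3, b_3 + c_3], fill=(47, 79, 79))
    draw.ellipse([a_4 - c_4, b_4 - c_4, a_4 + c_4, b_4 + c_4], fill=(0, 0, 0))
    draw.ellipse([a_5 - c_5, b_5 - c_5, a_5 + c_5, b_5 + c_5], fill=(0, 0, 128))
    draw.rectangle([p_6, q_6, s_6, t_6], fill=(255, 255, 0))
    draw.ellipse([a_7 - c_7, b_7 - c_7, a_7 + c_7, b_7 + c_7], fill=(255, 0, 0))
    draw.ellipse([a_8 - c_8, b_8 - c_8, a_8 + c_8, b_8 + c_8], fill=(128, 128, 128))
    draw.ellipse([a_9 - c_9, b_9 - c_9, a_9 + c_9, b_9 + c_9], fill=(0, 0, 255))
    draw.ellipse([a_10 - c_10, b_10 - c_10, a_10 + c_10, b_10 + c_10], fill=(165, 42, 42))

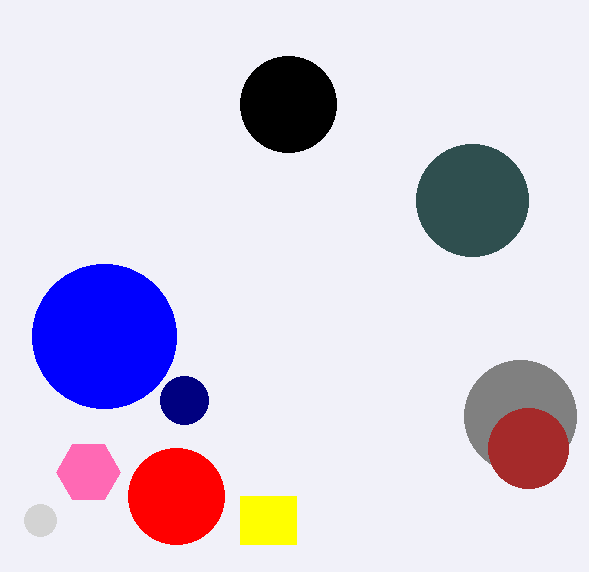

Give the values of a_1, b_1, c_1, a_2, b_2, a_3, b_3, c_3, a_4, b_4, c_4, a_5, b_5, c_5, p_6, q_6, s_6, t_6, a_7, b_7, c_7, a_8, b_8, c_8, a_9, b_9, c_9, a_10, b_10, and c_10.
a_1 = 40
b_1 = 520
c_1 = 16
a_2 = 88
b_2 = 472
a_3 = 472
b_3 = 200
c_3 = 56
a_4 = 288
b_4 = 104
c_4 = 48
a_5 = 184
b_5 = 400
c_5 = 24
p_6 = 240
q_6 = 496
s_6 = 296
t_6 = 544
a_7 = 176
b_7 = 496
c_7 = 48
a_8 = 520
b_8 = 416
c_8 = 56
a_9 = 104
b_9 = 336
c_9 = 72
a_10 = 528
b_10 = 448
c_10 = 40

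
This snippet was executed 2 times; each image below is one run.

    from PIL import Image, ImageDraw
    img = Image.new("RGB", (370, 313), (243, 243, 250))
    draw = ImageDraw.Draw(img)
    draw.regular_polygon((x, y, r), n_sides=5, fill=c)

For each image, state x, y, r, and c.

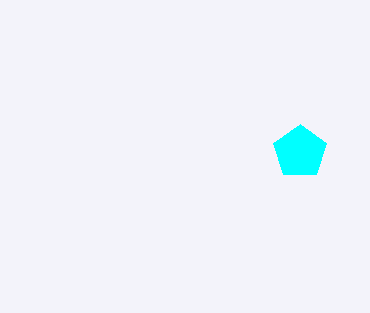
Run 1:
x = 300
y = 152
r = 28
c = 'cyan'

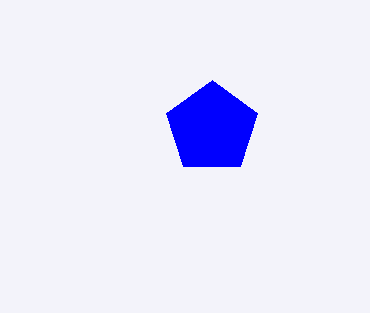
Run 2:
x = 212; y = 128; r = 48; c = 'blue'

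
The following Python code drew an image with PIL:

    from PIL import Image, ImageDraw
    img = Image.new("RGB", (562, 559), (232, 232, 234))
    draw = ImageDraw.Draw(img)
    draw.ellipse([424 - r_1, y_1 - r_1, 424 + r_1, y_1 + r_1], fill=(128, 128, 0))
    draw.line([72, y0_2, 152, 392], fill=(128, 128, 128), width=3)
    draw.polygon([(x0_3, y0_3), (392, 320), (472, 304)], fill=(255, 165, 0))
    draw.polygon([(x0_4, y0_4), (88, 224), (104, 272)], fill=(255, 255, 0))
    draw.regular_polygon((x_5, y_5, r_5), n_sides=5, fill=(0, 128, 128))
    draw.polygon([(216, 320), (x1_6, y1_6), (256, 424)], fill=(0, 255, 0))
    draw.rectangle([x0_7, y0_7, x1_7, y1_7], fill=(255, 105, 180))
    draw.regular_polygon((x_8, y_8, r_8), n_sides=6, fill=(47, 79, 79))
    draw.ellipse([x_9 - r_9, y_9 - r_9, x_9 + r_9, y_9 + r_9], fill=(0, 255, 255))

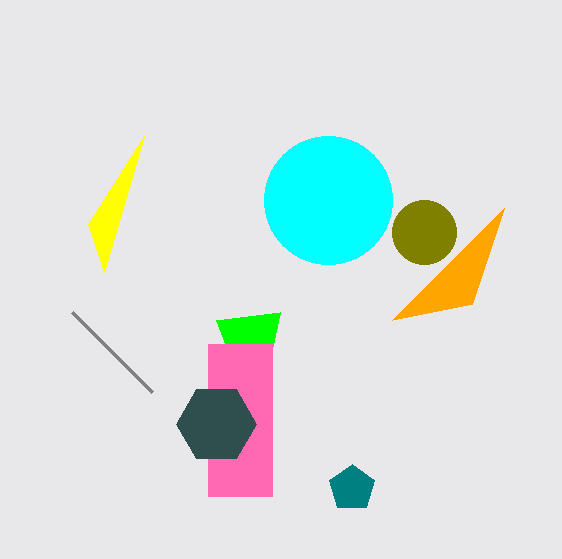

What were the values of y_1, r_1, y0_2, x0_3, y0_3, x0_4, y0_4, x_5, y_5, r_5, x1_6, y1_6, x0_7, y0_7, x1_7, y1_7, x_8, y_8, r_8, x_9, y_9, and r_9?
y_1 = 232
r_1 = 32
y0_2 = 312
x0_3 = 504
y0_3 = 208
x0_4 = 144
y0_4 = 136
x_5 = 352
y_5 = 488
r_5 = 24
x1_6 = 280
y1_6 = 312
x0_7 = 208
y0_7 = 344
x1_7 = 272
y1_7 = 496
x_8 = 216
y_8 = 424
r_8 = 40
x_9 = 328
y_9 = 200
r_9 = 64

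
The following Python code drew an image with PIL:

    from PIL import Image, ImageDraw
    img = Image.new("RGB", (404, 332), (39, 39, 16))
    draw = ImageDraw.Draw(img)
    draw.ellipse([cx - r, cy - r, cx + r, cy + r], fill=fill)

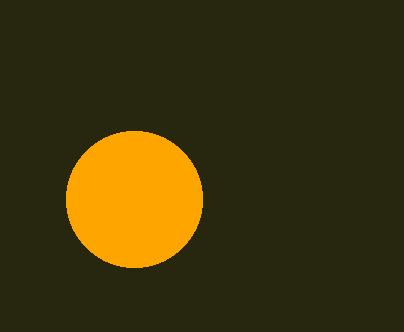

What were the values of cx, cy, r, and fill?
cx = 134; cy = 199; r = 68; fill = 'orange'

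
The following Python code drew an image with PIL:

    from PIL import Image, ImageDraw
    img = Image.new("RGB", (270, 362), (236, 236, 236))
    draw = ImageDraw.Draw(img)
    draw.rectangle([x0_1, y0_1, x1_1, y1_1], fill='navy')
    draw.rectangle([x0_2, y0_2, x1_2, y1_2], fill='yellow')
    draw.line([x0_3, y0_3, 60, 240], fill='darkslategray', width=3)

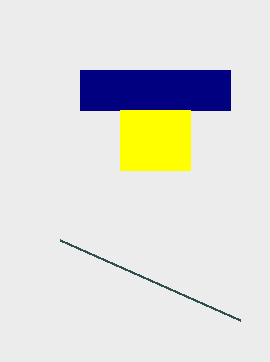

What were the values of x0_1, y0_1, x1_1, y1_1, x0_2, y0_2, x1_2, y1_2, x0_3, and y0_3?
x0_1 = 80, y0_1 = 70, x1_1 = 230, y1_1 = 110, x0_2 = 120, y0_2 = 110, x1_2 = 190, y1_2 = 170, x0_3 = 240, y0_3 = 320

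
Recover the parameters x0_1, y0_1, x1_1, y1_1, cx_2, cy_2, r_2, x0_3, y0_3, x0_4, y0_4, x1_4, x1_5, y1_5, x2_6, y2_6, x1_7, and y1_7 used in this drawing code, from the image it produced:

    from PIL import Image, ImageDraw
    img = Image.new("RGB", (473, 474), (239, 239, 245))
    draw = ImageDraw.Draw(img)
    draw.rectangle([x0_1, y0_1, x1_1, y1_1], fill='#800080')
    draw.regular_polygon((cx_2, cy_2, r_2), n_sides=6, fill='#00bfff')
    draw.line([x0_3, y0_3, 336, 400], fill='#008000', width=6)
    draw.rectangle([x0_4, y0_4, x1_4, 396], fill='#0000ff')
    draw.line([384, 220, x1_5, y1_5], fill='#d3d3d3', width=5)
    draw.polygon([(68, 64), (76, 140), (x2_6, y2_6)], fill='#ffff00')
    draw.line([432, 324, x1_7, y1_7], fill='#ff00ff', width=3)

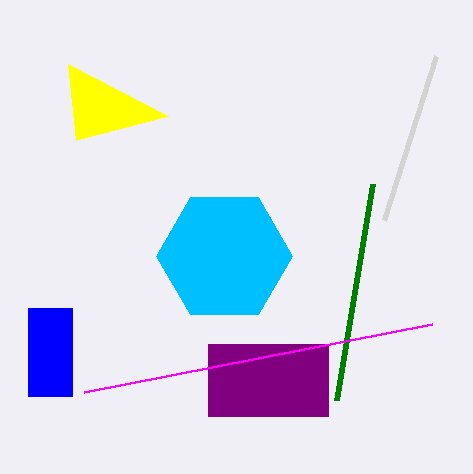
x0_1 = 208
y0_1 = 344
x1_1 = 328
y1_1 = 416
cx_2 = 224
cy_2 = 256
r_2 = 68
x0_3 = 372
y0_3 = 184
x0_4 = 28
y0_4 = 308
x1_4 = 72
x1_5 = 436
y1_5 = 56
x2_6 = 168
y2_6 = 116
x1_7 = 84
y1_7 = 392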